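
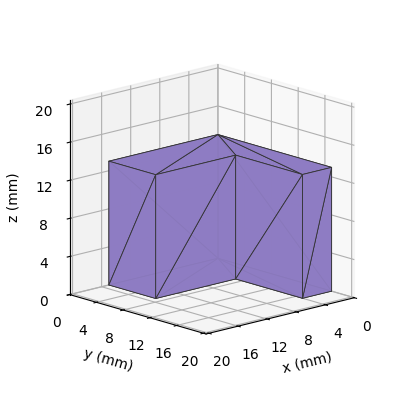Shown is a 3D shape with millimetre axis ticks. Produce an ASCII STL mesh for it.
Reading the render: the shape is an L-shaped prism: outer 15 × 17 mm, arm thicknesses ≈ 7 mm (horizontal) and 4 mm (vertical), extruded 13 mm in z (dimensions read to the nearest mm from the axis ticks). For the STL, each face is triangulated and given an outward normal.

solid part
  facet normal 0.0000 0.0000 -1.0000
    outer loop
      vertex 15.0 7.0 0.0
      vertex 15.0 0.0 0.0
      vertex 0.0 0.0 0.0
    endloop
  endfacet
  facet normal 0.0000 0.0000 -1.0000
    outer loop
      vertex 4.0 7.0 0.0
      vertex 15.0 7.0 0.0
      vertex 0.0 0.0 0.0
    endloop
  endfacet
  facet normal 0.0000 0.0000 -1.0000
    outer loop
      vertex 4.0 17.0 0.0
      vertex 4.0 7.0 0.0
      vertex 0.0 0.0 0.0
    endloop
  endfacet
  facet normal 0.0000 0.0000 -1.0000
    outer loop
      vertex 0.0 17.0 0.0
      vertex 4.0 17.0 0.0
      vertex 0.0 0.0 0.0
    endloop
  endfacet
  facet normal 0.0000 0.0000 1.0000
    outer loop
      vertex 0.0 0.0 13.0
      vertex 15.0 0.0 13.0
      vertex 15.0 7.0 13.0
    endloop
  endfacet
  facet normal 0.0000 0.0000 1.0000
    outer loop
      vertex 0.0 0.0 13.0
      vertex 15.0 7.0 13.0
      vertex 4.0 7.0 13.0
    endloop
  endfacet
  facet normal 0.0000 0.0000 1.0000
    outer loop
      vertex 0.0 0.0 13.0
      vertex 4.0 7.0 13.0
      vertex 4.0 17.0 13.0
    endloop
  endfacet
  facet normal 0.0000 0.0000 1.0000
    outer loop
      vertex 0.0 0.0 13.0
      vertex 4.0 17.0 13.0
      vertex 0.0 17.0 13.0
    endloop
  endfacet
  facet normal 0.0000 -1.0000 0.0000
    outer loop
      vertex 0.0 0.0 0.0
      vertex 15.0 0.0 0.0
      vertex 15.0 0.0 13.0
    endloop
  endfacet
  facet normal 0.0000 -1.0000 0.0000
    outer loop
      vertex 0.0 0.0 0.0
      vertex 15.0 0.0 13.0
      vertex 0.0 0.0 13.0
    endloop
  endfacet
  facet normal 1.0000 0.0000 0.0000
    outer loop
      vertex 15.0 0.0 0.0
      vertex 15.0 7.0 0.0
      vertex 15.0 7.0 13.0
    endloop
  endfacet
  facet normal 1.0000 0.0000 0.0000
    outer loop
      vertex 15.0 0.0 0.0
      vertex 15.0 7.0 13.0
      vertex 15.0 0.0 13.0
    endloop
  endfacet
  facet normal 0.0000 1.0000 0.0000
    outer loop
      vertex 15.0 7.0 0.0
      vertex 4.0 7.0 0.0
      vertex 4.0 7.0 13.0
    endloop
  endfacet
  facet normal 0.0000 1.0000 0.0000
    outer loop
      vertex 15.0 7.0 0.0
      vertex 4.0 7.0 13.0
      vertex 15.0 7.0 13.0
    endloop
  endfacet
  facet normal 1.0000 0.0000 0.0000
    outer loop
      vertex 4.0 7.0 0.0
      vertex 4.0 17.0 0.0
      vertex 4.0 17.0 13.0
    endloop
  endfacet
  facet normal 1.0000 0.0000 0.0000
    outer loop
      vertex 4.0 7.0 0.0
      vertex 4.0 17.0 13.0
      vertex 4.0 7.0 13.0
    endloop
  endfacet
  facet normal 0.0000 1.0000 0.0000
    outer loop
      vertex 4.0 17.0 0.0
      vertex 0.0 17.0 0.0
      vertex 0.0 17.0 13.0
    endloop
  endfacet
  facet normal 0.0000 1.0000 0.0000
    outer loop
      vertex 4.0 17.0 0.0
      vertex 0.0 17.0 13.0
      vertex 4.0 17.0 13.0
    endloop
  endfacet
  facet normal -1.0000 0.0000 0.0000
    outer loop
      vertex 0.0 17.0 0.0
      vertex 0.0 0.0 0.0
      vertex 0.0 0.0 13.0
    endloop
  endfacet
  facet normal -1.0000 0.0000 0.0000
    outer loop
      vertex 0.0 17.0 0.0
      vertex 0.0 0.0 13.0
      vertex 0.0 17.0 13.0
    endloop
  endfacet
endsolid part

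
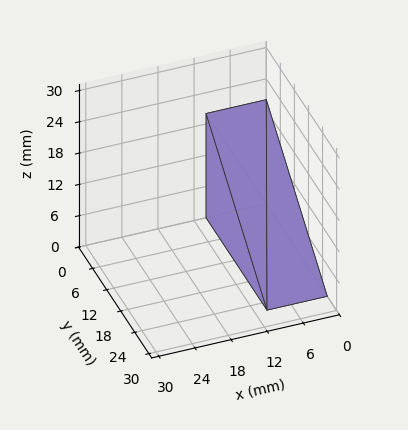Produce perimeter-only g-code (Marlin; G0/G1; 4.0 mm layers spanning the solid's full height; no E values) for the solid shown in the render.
Reading the render: the shape is a wedge (ramp): 10 × 26 mm base, rising to 20 mm along the y=0 edge and sloping linearly to z=0 at y=26 (dimensions read to the nearest mm from the axis ticks). For the g-code, the solid's height is divided into equal slices at the stated Δz and each level perimeter traced with G1 moves after a G0 lift.

; perimeter-only toolpath
G21 ; units = mm
G90 ; absolute positioning
G28 ; home
; layer 1
G0 Z4.0
G0 X0.0 Y0.0
G1 X10.0 Y0.0
G1 X10.0 Y20.8
G1 X0.0 Y20.8
G1 X0.0 Y0.0
; layer 2
G0 Z8.0
G0 X0.0 Y0.0
G1 X10.0 Y0.0
G1 X10.0 Y15.6
G1 X0.0 Y15.6
G1 X0.0 Y0.0
; layer 3
G0 Z12.0
G0 X0.0 Y0.0
G1 X10.0 Y0.0
G1 X10.0 Y10.4
G1 X0.0 Y10.4
G1 X0.0 Y0.0
; layer 4
G0 Z16.0
G0 X0.0 Y0.0
G1 X10.0 Y0.0
G1 X10.0 Y5.2
G1 X0.0 Y5.2
G1 X0.0 Y0.0
M2 ; end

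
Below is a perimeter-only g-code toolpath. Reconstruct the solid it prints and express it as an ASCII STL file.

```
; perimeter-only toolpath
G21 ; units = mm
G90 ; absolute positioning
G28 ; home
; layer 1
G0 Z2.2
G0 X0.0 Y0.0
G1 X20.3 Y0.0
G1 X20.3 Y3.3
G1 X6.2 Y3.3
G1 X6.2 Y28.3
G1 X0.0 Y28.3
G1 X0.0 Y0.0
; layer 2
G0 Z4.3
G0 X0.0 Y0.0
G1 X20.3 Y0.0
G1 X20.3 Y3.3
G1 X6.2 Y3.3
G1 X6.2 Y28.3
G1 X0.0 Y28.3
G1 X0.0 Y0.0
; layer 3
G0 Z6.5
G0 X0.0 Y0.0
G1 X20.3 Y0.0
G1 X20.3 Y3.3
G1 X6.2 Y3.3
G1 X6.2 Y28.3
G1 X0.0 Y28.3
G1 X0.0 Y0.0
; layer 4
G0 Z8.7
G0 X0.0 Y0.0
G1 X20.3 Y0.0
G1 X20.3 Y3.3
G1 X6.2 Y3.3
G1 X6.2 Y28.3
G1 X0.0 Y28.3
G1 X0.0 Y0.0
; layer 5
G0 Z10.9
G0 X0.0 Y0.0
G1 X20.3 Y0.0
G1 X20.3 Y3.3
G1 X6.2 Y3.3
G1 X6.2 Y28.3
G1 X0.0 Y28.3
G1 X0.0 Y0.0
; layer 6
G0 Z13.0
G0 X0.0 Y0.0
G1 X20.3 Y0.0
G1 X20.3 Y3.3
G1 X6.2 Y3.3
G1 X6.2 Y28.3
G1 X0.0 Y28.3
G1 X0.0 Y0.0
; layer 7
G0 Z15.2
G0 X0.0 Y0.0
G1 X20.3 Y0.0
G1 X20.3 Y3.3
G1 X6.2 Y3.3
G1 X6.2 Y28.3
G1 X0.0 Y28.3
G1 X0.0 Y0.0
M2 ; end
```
solid part
  facet normal 0.0000 0.0000 -1.0000
    outer loop
      vertex 20.3 3.3 0.0
      vertex 20.3 0.0 0.0
      vertex 0.0 0.0 0.0
    endloop
  endfacet
  facet normal 0.0000 0.0000 -1.0000
    outer loop
      vertex 6.2 3.3 0.0
      vertex 20.3 3.3 0.0
      vertex 0.0 0.0 0.0
    endloop
  endfacet
  facet normal 0.0000 0.0000 -1.0000
    outer loop
      vertex 6.2 28.3 0.0
      vertex 6.2 3.3 0.0
      vertex 0.0 0.0 0.0
    endloop
  endfacet
  facet normal 0.0000 0.0000 -1.0000
    outer loop
      vertex 0.0 28.3 0.0
      vertex 6.2 28.3 0.0
      vertex 0.0 0.0 0.0
    endloop
  endfacet
  facet normal 0.0000 0.0000 1.0000
    outer loop
      vertex 0.0 0.0 15.2
      vertex 20.3 0.0 15.2
      vertex 20.3 3.3 15.2
    endloop
  endfacet
  facet normal 0.0000 0.0000 1.0000
    outer loop
      vertex 0.0 0.0 15.2
      vertex 20.3 3.3 15.2
      vertex 6.2 3.3 15.2
    endloop
  endfacet
  facet normal 0.0000 0.0000 1.0000
    outer loop
      vertex 0.0 0.0 15.2
      vertex 6.2 3.3 15.2
      vertex 6.2 28.3 15.2
    endloop
  endfacet
  facet normal 0.0000 0.0000 1.0000
    outer loop
      vertex 0.0 0.0 15.2
      vertex 6.2 28.3 15.2
      vertex 0.0 28.3 15.2
    endloop
  endfacet
  facet normal 0.0000 -1.0000 0.0000
    outer loop
      vertex 0.0 0.0 0.0
      vertex 20.3 0.0 0.0
      vertex 20.3 0.0 15.2
    endloop
  endfacet
  facet normal 0.0000 -1.0000 0.0000
    outer loop
      vertex 0.0 0.0 0.0
      vertex 20.3 0.0 15.2
      vertex 0.0 0.0 15.2
    endloop
  endfacet
  facet normal 1.0000 0.0000 0.0000
    outer loop
      vertex 20.3 0.0 0.0
      vertex 20.3 3.3 0.0
      vertex 20.3 3.3 15.2
    endloop
  endfacet
  facet normal 1.0000 0.0000 0.0000
    outer loop
      vertex 20.3 0.0 0.0
      vertex 20.3 3.3 15.2
      vertex 20.3 0.0 15.2
    endloop
  endfacet
  facet normal 0.0000 1.0000 0.0000
    outer loop
      vertex 20.3 3.3 0.0
      vertex 6.2 3.3 0.0
      vertex 6.2 3.3 15.2
    endloop
  endfacet
  facet normal 0.0000 1.0000 0.0000
    outer loop
      vertex 20.3 3.3 0.0
      vertex 6.2 3.3 15.2
      vertex 20.3 3.3 15.2
    endloop
  endfacet
  facet normal 1.0000 0.0000 0.0000
    outer loop
      vertex 6.2 3.3 0.0
      vertex 6.2 28.3 0.0
      vertex 6.2 28.3 15.2
    endloop
  endfacet
  facet normal 1.0000 0.0000 0.0000
    outer loop
      vertex 6.2 3.3 0.0
      vertex 6.2 28.3 15.2
      vertex 6.2 3.3 15.2
    endloop
  endfacet
  facet normal 0.0000 1.0000 0.0000
    outer loop
      vertex 6.2 28.3 0.0
      vertex 0.0 28.3 0.0
      vertex 0.0 28.3 15.2
    endloop
  endfacet
  facet normal 0.0000 1.0000 0.0000
    outer loop
      vertex 6.2 28.3 0.0
      vertex 0.0 28.3 15.2
      vertex 6.2 28.3 15.2
    endloop
  endfacet
  facet normal -1.0000 0.0000 0.0000
    outer loop
      vertex 0.0 28.3 0.0
      vertex 0.0 0.0 0.0
      vertex 0.0 0.0 15.2
    endloop
  endfacet
  facet normal -1.0000 0.0000 0.0000
    outer loop
      vertex 0.0 28.3 0.0
      vertex 0.0 0.0 15.2
      vertex 0.0 28.3 15.2
    endloop
  endfacet
endsolid part

The G0 Z moves step by Δz≈2.2 mm. Every layer's G1 loop is the same polygon, so the solid is a straight extrusion of it from z=0 to z≈15.2. Closing with flat bottom and top caps and triangulating gives 20 facets — an L-shaped prism: outer 20.3 × 28.3 mm, arm thicknesses ≈ 3.3 mm (horizontal) and 6.2 mm (vertical), extruded 15.2 mm in z.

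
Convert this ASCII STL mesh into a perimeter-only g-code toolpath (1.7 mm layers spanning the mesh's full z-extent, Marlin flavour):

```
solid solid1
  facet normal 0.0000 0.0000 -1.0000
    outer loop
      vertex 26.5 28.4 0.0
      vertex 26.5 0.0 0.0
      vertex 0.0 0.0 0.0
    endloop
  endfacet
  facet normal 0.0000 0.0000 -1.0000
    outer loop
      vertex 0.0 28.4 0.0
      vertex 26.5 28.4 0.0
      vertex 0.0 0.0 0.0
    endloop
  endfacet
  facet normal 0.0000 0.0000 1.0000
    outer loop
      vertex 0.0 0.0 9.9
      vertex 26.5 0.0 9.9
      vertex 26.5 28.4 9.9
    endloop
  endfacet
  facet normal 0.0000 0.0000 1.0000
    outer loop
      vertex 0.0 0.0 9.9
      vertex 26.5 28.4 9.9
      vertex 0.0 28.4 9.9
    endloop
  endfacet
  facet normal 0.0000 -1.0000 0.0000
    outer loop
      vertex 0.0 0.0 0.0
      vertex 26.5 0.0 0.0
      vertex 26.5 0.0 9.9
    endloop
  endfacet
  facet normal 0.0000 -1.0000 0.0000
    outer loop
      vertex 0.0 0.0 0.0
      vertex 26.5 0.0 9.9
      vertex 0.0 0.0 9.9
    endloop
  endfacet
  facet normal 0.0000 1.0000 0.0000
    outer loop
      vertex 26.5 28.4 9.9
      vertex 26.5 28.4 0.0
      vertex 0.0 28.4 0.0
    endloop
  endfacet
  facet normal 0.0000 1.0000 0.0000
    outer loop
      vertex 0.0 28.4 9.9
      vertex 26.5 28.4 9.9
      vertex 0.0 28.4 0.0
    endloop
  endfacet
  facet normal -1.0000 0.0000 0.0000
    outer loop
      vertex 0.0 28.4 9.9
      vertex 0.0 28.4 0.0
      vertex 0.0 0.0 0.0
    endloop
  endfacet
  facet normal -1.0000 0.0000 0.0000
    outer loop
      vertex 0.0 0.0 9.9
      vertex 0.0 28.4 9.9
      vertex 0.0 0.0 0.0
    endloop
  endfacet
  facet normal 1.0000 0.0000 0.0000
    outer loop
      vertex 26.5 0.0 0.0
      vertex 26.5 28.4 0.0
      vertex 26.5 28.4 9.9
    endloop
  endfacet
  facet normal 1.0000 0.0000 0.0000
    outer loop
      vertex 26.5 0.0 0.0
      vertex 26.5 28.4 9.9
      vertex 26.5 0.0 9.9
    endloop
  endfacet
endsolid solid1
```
; perimeter-only toolpath
G21 ; units = mm
G90 ; absolute positioning
G28 ; home
; layer 1
G0 Z1.7
G0 X0.0 Y0.0
G1 X26.5 Y0.0
G1 X26.5 Y28.4
G1 X0.0 Y28.4
G1 X0.0 Y0.0
; layer 2
G0 Z3.3
G0 X0.0 Y0.0
G1 X26.5 Y0.0
G1 X26.5 Y28.4
G1 X0.0 Y28.4
G1 X0.0 Y0.0
; layer 3
G0 Z5.0
G0 X0.0 Y0.0
G1 X26.5 Y0.0
G1 X26.5 Y28.4
G1 X0.0 Y28.4
G1 X0.0 Y0.0
; layer 4
G0 Z6.6
G0 X0.0 Y0.0
G1 X26.5 Y0.0
G1 X26.5 Y28.4
G1 X0.0 Y28.4
G1 X0.0 Y0.0
; layer 5
G0 Z8.2
G0 X0.0 Y0.0
G1 X26.5 Y0.0
G1 X26.5 Y28.4
G1 X0.0 Y28.4
G1 X0.0 Y0.0
; layer 6
G0 Z9.9
G0 X0.0 Y0.0
G1 X26.5 Y0.0
G1 X26.5 Y28.4
G1 X0.0 Y28.4
G1 X0.0 Y0.0
M2 ; end

The solid is a rectangular box, roughly 26.5 × 28.4 mm footprint and 9.9 mm tall. Slicing at Δz = 1.7 mm — 6 equal slices spanning the solid's height, so layer i sits at z = i·h/6 — gives 6 non-empty perimeters. Each is a 4-segment closed polygon; G0 lifts to the layer z and rapids to the start vertex, then G1 traces the edges.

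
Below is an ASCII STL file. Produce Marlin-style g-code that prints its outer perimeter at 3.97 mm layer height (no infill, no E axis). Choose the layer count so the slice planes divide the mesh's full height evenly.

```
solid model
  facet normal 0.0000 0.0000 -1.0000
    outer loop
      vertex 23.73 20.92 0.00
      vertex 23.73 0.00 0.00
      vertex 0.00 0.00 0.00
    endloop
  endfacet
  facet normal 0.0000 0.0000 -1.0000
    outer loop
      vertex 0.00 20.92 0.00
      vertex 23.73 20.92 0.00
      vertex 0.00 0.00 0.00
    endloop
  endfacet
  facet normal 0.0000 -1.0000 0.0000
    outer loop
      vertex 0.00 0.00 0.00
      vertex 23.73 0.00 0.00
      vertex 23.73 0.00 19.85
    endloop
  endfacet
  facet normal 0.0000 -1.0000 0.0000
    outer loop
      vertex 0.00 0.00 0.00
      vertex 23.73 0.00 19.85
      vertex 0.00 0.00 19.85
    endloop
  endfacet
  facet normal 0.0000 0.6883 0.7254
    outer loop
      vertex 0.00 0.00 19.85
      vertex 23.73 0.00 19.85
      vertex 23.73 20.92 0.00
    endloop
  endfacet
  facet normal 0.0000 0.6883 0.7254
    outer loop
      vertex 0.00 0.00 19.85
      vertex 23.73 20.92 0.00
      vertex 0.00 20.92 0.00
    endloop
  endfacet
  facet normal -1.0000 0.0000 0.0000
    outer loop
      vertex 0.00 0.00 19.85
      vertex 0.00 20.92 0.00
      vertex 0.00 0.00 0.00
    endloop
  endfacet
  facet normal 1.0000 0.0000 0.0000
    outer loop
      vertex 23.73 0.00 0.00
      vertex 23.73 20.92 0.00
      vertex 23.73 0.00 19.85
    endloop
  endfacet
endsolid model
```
; perimeter-only toolpath
G21 ; units = mm
G90 ; absolute positioning
G28 ; home
; layer 1
G0 Z3.97
G0 X0.00 Y0.00
G1 X23.73 Y0.00
G1 X23.73 Y16.74
G1 X0.00 Y16.74
G1 X0.00 Y0.00
; layer 2
G0 Z7.94
G0 X0.00 Y0.00
G1 X23.73 Y0.00
G1 X23.73 Y12.55
G1 X0.00 Y12.55
G1 X0.00 Y0.00
; layer 3
G0 Z11.91
G0 X0.00 Y0.00
G1 X23.73 Y0.00
G1 X23.73 Y8.37
G1 X0.00 Y8.37
G1 X0.00 Y0.00
; layer 4
G0 Z15.88
G0 X0.00 Y0.00
G1 X23.73 Y0.00
G1 X23.73 Y4.18
G1 X0.00 Y4.18
G1 X0.00 Y0.00
M2 ; end

The solid is a wedge (ramp): 23.7 × 20.9 mm base, rising to 19.9 mm along the y=0 edge and sloping linearly to z=0 at y=20.9. Slicing at Δz = 3.97 mm — 5 equal slices spanning the solid's height, so layer i sits at z = i·h/5 — gives 4 non-empty perimeters. Each is a 4-segment closed polygon; G0 lifts to the layer z and rapids to the start vertex, then G1 traces the edges. The cross-section shrinks linearly with z (the slice at the apex is degenerate and omitted).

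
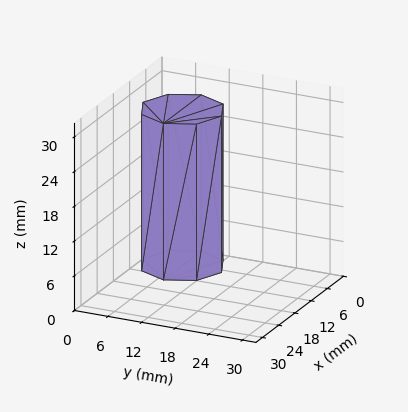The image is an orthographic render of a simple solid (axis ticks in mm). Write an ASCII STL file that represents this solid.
Reading the render: the shape is a regular 8-sided prism (a cylinder approximated with 8 flat sides), circumscribed radius ≈ 7 mm, height ≈ 27 mm (dimensions read to the nearest mm from the axis ticks). For the STL, each face is triangulated and given an outward normal.

solid part
  facet normal 0.0000 0.0000 -1.0000
    outer loop
      vertex 7.0 14.0 0.0
      vertex 11.9 11.9 0.0
      vertex 14.0 7.0 0.0
    endloop
  endfacet
  facet normal 0.0000 0.0000 -1.0000
    outer loop
      vertex 2.1 11.9 0.0
      vertex 7.0 14.0 0.0
      vertex 14.0 7.0 0.0
    endloop
  endfacet
  facet normal 0.0000 0.0000 -1.0000
    outer loop
      vertex 0.0 7.0 0.0
      vertex 2.1 11.9 0.0
      vertex 14.0 7.0 0.0
    endloop
  endfacet
  facet normal 0.0000 0.0000 -1.0000
    outer loop
      vertex 2.1 2.1 0.0
      vertex 0.0 7.0 0.0
      vertex 14.0 7.0 0.0
    endloop
  endfacet
  facet normal 0.0000 0.0000 -1.0000
    outer loop
      vertex 7.0 0.0 0.0
      vertex 2.1 2.1 0.0
      vertex 14.0 7.0 0.0
    endloop
  endfacet
  facet normal 0.0000 0.0000 -1.0000
    outer loop
      vertex 11.9 2.1 0.0
      vertex 7.0 0.0 0.0
      vertex 14.0 7.0 0.0
    endloop
  endfacet
  facet normal 0.0000 0.0000 1.0000
    outer loop
      vertex 14.0 7.0 27.0
      vertex 11.9 11.9 27.0
      vertex 7.0 14.0 27.0
    endloop
  endfacet
  facet normal 0.0000 0.0000 1.0000
    outer loop
      vertex 14.0 7.0 27.0
      vertex 7.0 14.0 27.0
      vertex 2.1 11.9 27.0
    endloop
  endfacet
  facet normal 0.0000 0.0000 1.0000
    outer loop
      vertex 14.0 7.0 27.0
      vertex 2.1 11.9 27.0
      vertex 0.0 7.0 27.0
    endloop
  endfacet
  facet normal 0.0000 0.0000 1.0000
    outer loop
      vertex 14.0 7.0 27.0
      vertex 0.0 7.0 27.0
      vertex 2.1 2.1 27.0
    endloop
  endfacet
  facet normal 0.0000 0.0000 1.0000
    outer loop
      vertex 14.0 7.0 27.0
      vertex 2.1 2.1 27.0
      vertex 7.0 0.0 27.0
    endloop
  endfacet
  facet normal 0.0000 0.0000 1.0000
    outer loop
      vertex 14.0 7.0 27.0
      vertex 7.0 0.0 27.0
      vertex 11.9 2.1 27.0
    endloop
  endfacet
  facet normal 0.9191 0.3939 0.0000
    outer loop
      vertex 14.0 7.0 0.0
      vertex 11.9 11.9 0.0
      vertex 11.9 11.9 27.0
    endloop
  endfacet
  facet normal 0.9191 0.3939 0.0000
    outer loop
      vertex 14.0 7.0 0.0
      vertex 11.9 11.9 27.0
      vertex 14.0 7.0 27.0
    endloop
  endfacet
  facet normal 0.3939 0.9191 0.0000
    outer loop
      vertex 11.9 11.9 0.0
      vertex 7.0 14.0 0.0
      vertex 7.0 14.0 27.0
    endloop
  endfacet
  facet normal 0.3939 0.9191 0.0000
    outer loop
      vertex 11.9 11.9 0.0
      vertex 7.0 14.0 27.0
      vertex 11.9 11.9 27.0
    endloop
  endfacet
  facet normal -0.3939 0.9191 0.0000
    outer loop
      vertex 7.0 14.0 0.0
      vertex 2.1 11.9 0.0
      vertex 2.1 11.9 27.0
    endloop
  endfacet
  facet normal -0.3939 0.9191 0.0000
    outer loop
      vertex 7.0 14.0 0.0
      vertex 2.1 11.9 27.0
      vertex 7.0 14.0 27.0
    endloop
  endfacet
  facet normal -0.9191 0.3939 0.0000
    outer loop
      vertex 2.1 11.9 0.0
      vertex 0.0 7.0 0.0
      vertex 0.0 7.0 27.0
    endloop
  endfacet
  facet normal -0.9191 0.3939 0.0000
    outer loop
      vertex 2.1 11.9 0.0
      vertex 0.0 7.0 27.0
      vertex 2.1 11.9 27.0
    endloop
  endfacet
  facet normal -0.9191 -0.3939 0.0000
    outer loop
      vertex 0.0 7.0 0.0
      vertex 2.1 2.1 0.0
      vertex 2.1 2.1 27.0
    endloop
  endfacet
  facet normal -0.9191 -0.3939 0.0000
    outer loop
      vertex 0.0 7.0 0.0
      vertex 2.1 2.1 27.0
      vertex 0.0 7.0 27.0
    endloop
  endfacet
  facet normal -0.3939 -0.9191 0.0000
    outer loop
      vertex 2.1 2.1 0.0
      vertex 7.0 0.0 0.0
      vertex 7.0 0.0 27.0
    endloop
  endfacet
  facet normal -0.3939 -0.9191 0.0000
    outer loop
      vertex 2.1 2.1 0.0
      vertex 7.0 0.0 27.0
      vertex 2.1 2.1 27.0
    endloop
  endfacet
  facet normal 0.3939 -0.9191 0.0000
    outer loop
      vertex 7.0 0.0 0.0
      vertex 11.9 2.1 0.0
      vertex 11.9 2.1 27.0
    endloop
  endfacet
  facet normal 0.3939 -0.9191 0.0000
    outer loop
      vertex 7.0 0.0 0.0
      vertex 11.9 2.1 27.0
      vertex 7.0 0.0 27.0
    endloop
  endfacet
  facet normal 0.9191 -0.3939 0.0000
    outer loop
      vertex 11.9 2.1 0.0
      vertex 14.0 7.0 0.0
      vertex 14.0 7.0 27.0
    endloop
  endfacet
  facet normal 0.9191 -0.3939 0.0000
    outer loop
      vertex 11.9 2.1 0.0
      vertex 14.0 7.0 27.0
      vertex 11.9 2.1 27.0
    endloop
  endfacet
endsolid part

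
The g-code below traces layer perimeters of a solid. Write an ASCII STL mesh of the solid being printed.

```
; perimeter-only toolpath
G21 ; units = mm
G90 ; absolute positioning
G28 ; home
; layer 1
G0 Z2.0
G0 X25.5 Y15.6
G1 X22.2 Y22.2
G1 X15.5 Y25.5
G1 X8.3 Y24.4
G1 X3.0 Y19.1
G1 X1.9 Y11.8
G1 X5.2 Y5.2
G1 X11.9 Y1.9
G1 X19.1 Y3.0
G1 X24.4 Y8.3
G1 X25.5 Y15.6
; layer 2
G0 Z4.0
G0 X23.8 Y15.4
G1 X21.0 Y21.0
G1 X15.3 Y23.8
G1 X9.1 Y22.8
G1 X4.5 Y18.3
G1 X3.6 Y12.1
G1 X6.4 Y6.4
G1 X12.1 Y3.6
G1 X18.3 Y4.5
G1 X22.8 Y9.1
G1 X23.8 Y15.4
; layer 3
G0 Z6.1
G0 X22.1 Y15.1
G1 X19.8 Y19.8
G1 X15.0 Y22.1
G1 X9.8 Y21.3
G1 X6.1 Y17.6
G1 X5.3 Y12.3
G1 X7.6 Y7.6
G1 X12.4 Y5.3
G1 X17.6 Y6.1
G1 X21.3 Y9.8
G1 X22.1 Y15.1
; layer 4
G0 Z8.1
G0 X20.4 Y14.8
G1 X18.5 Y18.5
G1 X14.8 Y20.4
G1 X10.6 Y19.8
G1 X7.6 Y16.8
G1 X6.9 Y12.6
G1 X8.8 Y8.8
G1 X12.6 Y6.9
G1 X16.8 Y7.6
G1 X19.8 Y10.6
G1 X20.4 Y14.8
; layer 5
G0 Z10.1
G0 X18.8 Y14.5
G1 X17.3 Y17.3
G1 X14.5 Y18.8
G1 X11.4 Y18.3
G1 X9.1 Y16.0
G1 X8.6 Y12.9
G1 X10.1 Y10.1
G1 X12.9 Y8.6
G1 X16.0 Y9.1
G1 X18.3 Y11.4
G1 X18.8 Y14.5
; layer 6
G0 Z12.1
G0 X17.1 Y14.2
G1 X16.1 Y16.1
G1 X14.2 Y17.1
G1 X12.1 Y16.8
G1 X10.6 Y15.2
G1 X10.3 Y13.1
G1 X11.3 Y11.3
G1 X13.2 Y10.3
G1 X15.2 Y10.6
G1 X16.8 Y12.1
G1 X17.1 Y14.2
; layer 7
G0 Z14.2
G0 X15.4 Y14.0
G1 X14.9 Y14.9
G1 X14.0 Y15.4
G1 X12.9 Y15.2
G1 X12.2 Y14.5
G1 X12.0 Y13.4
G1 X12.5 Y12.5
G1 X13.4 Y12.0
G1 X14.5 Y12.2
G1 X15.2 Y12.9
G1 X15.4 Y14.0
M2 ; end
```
solid part
  facet normal 0.0000 0.0000 -1.0000
    outer loop
      vertex 15.8 27.2 0.0
      vertex 23.4 23.4 0.0
      vertex 27.2 15.9 0.0
    endloop
  endfacet
  facet normal 0.0000 0.0000 -1.0000
    outer loop
      vertex 7.5 25.9 0.0
      vertex 15.8 27.2 0.0
      vertex 27.2 15.9 0.0
    endloop
  endfacet
  facet normal 0.0000 0.0000 -1.0000
    outer loop
      vertex 1.5 19.9 0.0
      vertex 7.5 25.9 0.0
      vertex 27.2 15.9 0.0
    endloop
  endfacet
  facet normal 0.0000 0.0000 -1.0000
    outer loop
      vertex 0.2 11.5 0.0
      vertex 1.5 19.9 0.0
      vertex 27.2 15.9 0.0
    endloop
  endfacet
  facet normal 0.0000 0.0000 -1.0000
    outer loop
      vertex 4.0 4.0 0.0
      vertex 0.2 11.5 0.0
      vertex 27.2 15.9 0.0
    endloop
  endfacet
  facet normal 0.0000 0.0000 -1.0000
    outer loop
      vertex 11.6 0.2 0.0
      vertex 4.0 4.0 0.0
      vertex 27.2 15.9 0.0
    endloop
  endfacet
  facet normal 0.0000 0.0000 -1.0000
    outer loop
      vertex 19.9 1.5 0.0
      vertex 11.6 0.2 0.0
      vertex 27.2 15.9 0.0
    endloop
  endfacet
  facet normal 0.0000 0.0000 -1.0000
    outer loop
      vertex 25.9 7.5 0.0
      vertex 19.9 1.5 0.0
      vertex 27.2 15.9 0.0
    endloop
  endfacet
  facet normal 0.6950 0.3521 0.6269
    outer loop
      vertex 27.2 15.9 0.0
      vertex 23.4 23.4 0.0
      vertex 13.7 13.7 16.2
    endloop
  endfacet
  facet normal 0.3486 0.6973 0.6263
    outer loop
      vertex 23.4 23.4 0.0
      vertex 15.8 27.2 0.0
      vertex 13.7 13.7 16.2
    endloop
  endfacet
  facet normal -0.1206 0.7702 0.6262
    outer loop
      vertex 15.8 27.2 0.0
      vertex 7.5 25.9 0.0
      vertex 13.7 13.7 16.2
    endloop
  endfacet
  facet normal -0.5513 0.5513 0.6262
    outer loop
      vertex 7.5 25.9 0.0
      vertex 1.5 19.9 0.0
      vertex 13.7 13.7 16.2
    endloop
  endfacet
  facet normal -0.7706 0.1193 0.6260
    outer loop
      vertex 1.5 19.9 0.0
      vertex 0.2 11.5 0.0
      vertex 13.7 13.7 16.2
    endloop
  endfacet
  facet normal -0.6950 -0.3521 0.6269
    outer loop
      vertex 0.2 11.5 0.0
      vertex 4.0 4.0 0.0
      vertex 13.7 13.7 16.2
    endloop
  endfacet
  facet normal -0.3486 -0.6973 0.6263
    outer loop
      vertex 4.0 4.0 0.0
      vertex 11.6 0.2 0.0
      vertex 13.7 13.7 16.2
    endloop
  endfacet
  facet normal 0.1206 -0.7702 0.6262
    outer loop
      vertex 11.6 0.2 0.0
      vertex 19.9 1.5 0.0
      vertex 13.7 13.7 16.2
    endloop
  endfacet
  facet normal 0.5513 -0.5513 0.6262
    outer loop
      vertex 19.9 1.5 0.0
      vertex 25.9 7.5 0.0
      vertex 13.7 13.7 16.2
    endloop
  endfacet
  facet normal 0.7706 -0.1193 0.6260
    outer loop
      vertex 25.9 7.5 0.0
      vertex 27.2 15.9 0.0
      vertex 13.7 13.7 16.2
    endloop
  endfacet
endsolid part

The G0 Z moves step by Δz≈2.0 mm. The G1 loops shrink linearly with z, so the solid tapers from its base footprint up to z≈16.2. Closing with a flat bottom cap and the tapered top and triangulating gives 18 facets — a regular 10-sided pyramid, base circumscribed radius ≈ 13.7 mm, apex at z ≈ 16.2 mm.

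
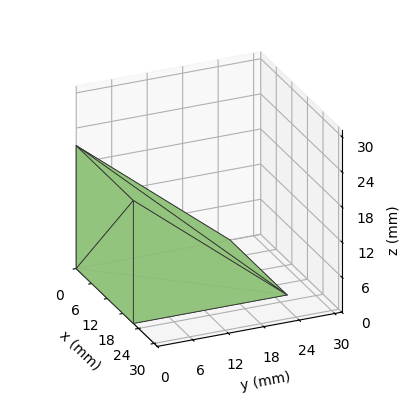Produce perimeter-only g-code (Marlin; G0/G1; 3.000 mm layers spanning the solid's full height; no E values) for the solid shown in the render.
Reading the render: the shape is a wedge (ramp): 22 × 26 mm base, rising to 21 mm along the y=0 edge and sloping linearly to z=0 at y=26 (dimensions read to the nearest mm from the axis ticks). For the g-code, the solid's height is divided into equal slices at the stated Δz and each level perimeter traced with G1 moves after a G0 lift.

; perimeter-only toolpath
G21 ; units = mm
G90 ; absolute positioning
G28 ; home
; layer 1
G0 Z3.000
G0 X0.000 Y0.000
G1 X22.000 Y0.000
G1 X22.000 Y22.286
G1 X0.000 Y22.286
G1 X0.000 Y0.000
; layer 2
G0 Z6.000
G0 X0.000 Y0.000
G1 X22.000 Y0.000
G1 X22.000 Y18.571
G1 X0.000 Y18.571
G1 X0.000 Y0.000
; layer 3
G0 Z9.000
G0 X0.000 Y0.000
G1 X22.000 Y0.000
G1 X22.000 Y14.857
G1 X0.000 Y14.857
G1 X0.000 Y0.000
; layer 4
G0 Z12.000
G0 X0.000 Y0.000
G1 X22.000 Y0.000
G1 X22.000 Y11.143
G1 X0.000 Y11.143
G1 X0.000 Y0.000
; layer 5
G0 Z15.000
G0 X0.000 Y0.000
G1 X22.000 Y0.000
G1 X22.000 Y7.429
G1 X0.000 Y7.429
G1 X0.000 Y0.000
; layer 6
G0 Z18.000
G0 X0.000 Y0.000
G1 X22.000 Y0.000
G1 X22.000 Y3.714
G1 X0.000 Y3.714
G1 X0.000 Y0.000
M2 ; end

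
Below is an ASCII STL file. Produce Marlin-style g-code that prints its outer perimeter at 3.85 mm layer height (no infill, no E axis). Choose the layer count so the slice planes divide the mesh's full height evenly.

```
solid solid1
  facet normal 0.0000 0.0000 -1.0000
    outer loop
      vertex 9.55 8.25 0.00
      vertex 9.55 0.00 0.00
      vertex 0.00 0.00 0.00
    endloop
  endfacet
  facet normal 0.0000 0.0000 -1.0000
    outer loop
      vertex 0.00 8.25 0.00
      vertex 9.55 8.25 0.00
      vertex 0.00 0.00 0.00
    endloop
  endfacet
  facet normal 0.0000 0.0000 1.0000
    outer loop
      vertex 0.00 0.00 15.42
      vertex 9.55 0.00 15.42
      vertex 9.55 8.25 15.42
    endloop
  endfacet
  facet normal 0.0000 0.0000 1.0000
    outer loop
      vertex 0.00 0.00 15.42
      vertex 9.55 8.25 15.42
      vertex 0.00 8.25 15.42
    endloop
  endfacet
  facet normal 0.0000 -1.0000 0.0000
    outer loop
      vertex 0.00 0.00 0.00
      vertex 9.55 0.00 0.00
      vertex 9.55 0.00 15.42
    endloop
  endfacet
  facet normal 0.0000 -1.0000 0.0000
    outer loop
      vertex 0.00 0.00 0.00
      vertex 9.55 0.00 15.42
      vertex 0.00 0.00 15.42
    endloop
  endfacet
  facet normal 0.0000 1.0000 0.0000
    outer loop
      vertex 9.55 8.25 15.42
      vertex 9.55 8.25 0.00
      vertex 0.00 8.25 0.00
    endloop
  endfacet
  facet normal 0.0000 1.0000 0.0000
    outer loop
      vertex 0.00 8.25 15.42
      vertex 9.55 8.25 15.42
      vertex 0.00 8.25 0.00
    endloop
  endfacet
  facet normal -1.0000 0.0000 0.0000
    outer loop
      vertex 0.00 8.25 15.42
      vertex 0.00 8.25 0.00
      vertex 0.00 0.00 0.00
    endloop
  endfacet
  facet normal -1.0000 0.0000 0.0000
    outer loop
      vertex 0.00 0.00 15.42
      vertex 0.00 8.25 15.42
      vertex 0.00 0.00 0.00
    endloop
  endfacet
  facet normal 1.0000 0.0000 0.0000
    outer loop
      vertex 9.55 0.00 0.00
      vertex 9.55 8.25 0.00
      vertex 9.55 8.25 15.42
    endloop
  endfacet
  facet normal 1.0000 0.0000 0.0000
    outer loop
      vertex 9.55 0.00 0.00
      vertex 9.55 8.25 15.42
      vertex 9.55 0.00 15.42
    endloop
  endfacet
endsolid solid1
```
; perimeter-only toolpath
G21 ; units = mm
G90 ; absolute positioning
G28 ; home
; layer 1
G0 Z3.85
G0 X0.00 Y0.00
G1 X9.55 Y0.00
G1 X9.55 Y8.25
G1 X0.00 Y8.25
G1 X0.00 Y0.00
; layer 2
G0 Z7.71
G0 X0.00 Y0.00
G1 X9.55 Y0.00
G1 X9.55 Y8.25
G1 X0.00 Y8.25
G1 X0.00 Y0.00
; layer 3
G0 Z11.56
G0 X0.00 Y0.00
G1 X9.55 Y0.00
G1 X9.55 Y8.25
G1 X0.00 Y8.25
G1 X0.00 Y0.00
; layer 4
G0 Z15.42
G0 X0.00 Y0.00
G1 X9.55 Y0.00
G1 X9.55 Y8.25
G1 X0.00 Y8.25
G1 X0.00 Y0.00
M2 ; end

The solid is a rectangular box, roughly 9.55 × 8.25 mm footprint and 15.4 mm tall. Slicing at Δz = 3.85 mm — 4 equal slices spanning the solid's height, so layer i sits at z = i·h/4 — gives 4 non-empty perimeters. Each is a 4-segment closed polygon; G0 lifts to the layer z and rapids to the start vertex, then G1 traces the edges.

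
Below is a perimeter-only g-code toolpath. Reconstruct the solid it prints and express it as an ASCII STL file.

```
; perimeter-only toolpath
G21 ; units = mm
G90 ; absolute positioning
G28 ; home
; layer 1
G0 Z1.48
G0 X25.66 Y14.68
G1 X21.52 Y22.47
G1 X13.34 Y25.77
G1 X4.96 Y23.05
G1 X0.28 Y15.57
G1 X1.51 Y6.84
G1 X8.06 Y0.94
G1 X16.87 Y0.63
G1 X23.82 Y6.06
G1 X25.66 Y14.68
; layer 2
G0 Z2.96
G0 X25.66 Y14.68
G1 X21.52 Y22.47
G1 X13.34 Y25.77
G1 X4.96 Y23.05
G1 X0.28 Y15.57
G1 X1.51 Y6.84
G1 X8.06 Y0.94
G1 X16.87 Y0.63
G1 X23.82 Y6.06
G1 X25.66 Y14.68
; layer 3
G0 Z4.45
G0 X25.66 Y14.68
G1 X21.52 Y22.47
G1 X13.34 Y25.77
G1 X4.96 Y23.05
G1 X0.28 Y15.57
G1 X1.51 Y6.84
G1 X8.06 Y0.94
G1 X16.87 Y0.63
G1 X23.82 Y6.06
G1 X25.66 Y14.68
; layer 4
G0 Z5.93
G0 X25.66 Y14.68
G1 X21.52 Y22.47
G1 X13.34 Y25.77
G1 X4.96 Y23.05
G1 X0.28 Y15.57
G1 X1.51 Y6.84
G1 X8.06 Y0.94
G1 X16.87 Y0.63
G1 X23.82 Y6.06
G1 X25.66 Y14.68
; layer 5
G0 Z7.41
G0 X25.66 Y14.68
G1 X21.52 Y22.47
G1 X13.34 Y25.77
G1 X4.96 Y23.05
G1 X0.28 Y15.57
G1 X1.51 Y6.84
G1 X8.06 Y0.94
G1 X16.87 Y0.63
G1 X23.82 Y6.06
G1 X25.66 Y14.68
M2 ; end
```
solid part
  facet normal 0.0000 0.0000 -1.0000
    outer loop
      vertex 13.34 25.77 0.00
      vertex 21.52 22.47 0.00
      vertex 25.66 14.68 0.00
    endloop
  endfacet
  facet normal 0.0000 0.0000 -1.0000
    outer loop
      vertex 4.96 23.05 0.00
      vertex 13.34 25.77 0.00
      vertex 25.66 14.68 0.00
    endloop
  endfacet
  facet normal 0.0000 0.0000 -1.0000
    outer loop
      vertex 0.28 15.57 0.00
      vertex 4.96 23.05 0.00
      vertex 25.66 14.68 0.00
    endloop
  endfacet
  facet normal 0.0000 0.0000 -1.0000
    outer loop
      vertex 1.51 6.84 0.00
      vertex 0.28 15.57 0.00
      vertex 25.66 14.68 0.00
    endloop
  endfacet
  facet normal 0.0000 0.0000 -1.0000
    outer loop
      vertex 8.06 0.94 0.00
      vertex 1.51 6.84 0.00
      vertex 25.66 14.68 0.00
    endloop
  endfacet
  facet normal 0.0000 0.0000 -1.0000
    outer loop
      vertex 16.87 0.63 0.00
      vertex 8.06 0.94 0.00
      vertex 25.66 14.68 0.00
    endloop
  endfacet
  facet normal 0.0000 0.0000 -1.0000
    outer loop
      vertex 23.82 6.06 0.00
      vertex 16.87 0.63 0.00
      vertex 25.66 14.68 0.00
    endloop
  endfacet
  facet normal 0.0000 0.0000 1.0000
    outer loop
      vertex 25.66 14.68 7.41
      vertex 21.52 22.47 7.41
      vertex 13.34 25.77 7.41
    endloop
  endfacet
  facet normal 0.0000 0.0000 1.0000
    outer loop
      vertex 25.66 14.68 7.41
      vertex 13.34 25.77 7.41
      vertex 4.96 23.05 7.41
    endloop
  endfacet
  facet normal 0.0000 0.0000 1.0000
    outer loop
      vertex 25.66 14.68 7.41
      vertex 4.96 23.05 7.41
      vertex 0.28 15.57 7.41
    endloop
  endfacet
  facet normal 0.0000 0.0000 1.0000
    outer loop
      vertex 25.66 14.68 7.41
      vertex 0.28 15.57 7.41
      vertex 1.51 6.84 7.41
    endloop
  endfacet
  facet normal 0.0000 0.0000 1.0000
    outer loop
      vertex 25.66 14.68 7.41
      vertex 1.51 6.84 7.41
      vertex 8.06 0.94 7.41
    endloop
  endfacet
  facet normal 0.0000 0.0000 1.0000
    outer loop
      vertex 25.66 14.68 7.41
      vertex 8.06 0.94 7.41
      vertex 16.87 0.63 7.41
    endloop
  endfacet
  facet normal 0.0000 0.0000 1.0000
    outer loop
      vertex 25.66 14.68 7.41
      vertex 16.87 0.63 7.41
      vertex 23.82 6.06 7.41
    endloop
  endfacet
  facet normal 0.8830 0.4693 0.0000
    outer loop
      vertex 25.66 14.68 0.00
      vertex 21.52 22.47 0.00
      vertex 21.52 22.47 7.41
    endloop
  endfacet
  facet normal 0.8830 0.4693 0.0000
    outer loop
      vertex 25.66 14.68 0.00
      vertex 21.52 22.47 7.41
      vertex 25.66 14.68 7.41
    endloop
  endfacet
  facet normal 0.3741 0.9274 0.0000
    outer loop
      vertex 21.52 22.47 0.00
      vertex 13.34 25.77 0.00
      vertex 13.34 25.77 7.41
    endloop
  endfacet
  facet normal 0.3741 0.9274 0.0000
    outer loop
      vertex 21.52 22.47 0.00
      vertex 13.34 25.77 7.41
      vertex 21.52 22.47 7.41
    endloop
  endfacet
  facet normal -0.3087 0.9512 0.0000
    outer loop
      vertex 13.34 25.77 0.00
      vertex 4.96 23.05 0.00
      vertex 4.96 23.05 7.41
    endloop
  endfacet
  facet normal -0.3087 0.9512 0.0000
    outer loop
      vertex 13.34 25.77 0.00
      vertex 4.96 23.05 7.41
      vertex 13.34 25.77 7.41
    endloop
  endfacet
  facet normal -0.8477 0.5304 0.0000
    outer loop
      vertex 4.96 23.05 0.00
      vertex 0.28 15.57 0.00
      vertex 0.28 15.57 7.41
    endloop
  endfacet
  facet normal -0.8477 0.5304 0.0000
    outer loop
      vertex 4.96 23.05 0.00
      vertex 0.28 15.57 7.41
      vertex 4.96 23.05 7.41
    endloop
  endfacet
  facet normal -0.9902 -0.1395 0.0000
    outer loop
      vertex 0.28 15.57 0.00
      vertex 1.51 6.84 0.00
      vertex 1.51 6.84 7.41
    endloop
  endfacet
  facet normal -0.9902 -0.1395 0.0000
    outer loop
      vertex 0.28 15.57 0.00
      vertex 1.51 6.84 7.41
      vertex 0.28 15.57 7.41
    endloop
  endfacet
  facet normal -0.6693 -0.7430 0.0000
    outer loop
      vertex 1.51 6.84 0.00
      vertex 8.06 0.94 0.00
      vertex 8.06 0.94 7.41
    endloop
  endfacet
  facet normal -0.6693 -0.7430 0.0000
    outer loop
      vertex 1.51 6.84 0.00
      vertex 8.06 0.94 7.41
      vertex 1.51 6.84 7.41
    endloop
  endfacet
  facet normal -0.0352 -0.9994 0.0000
    outer loop
      vertex 8.06 0.94 0.00
      vertex 16.87 0.63 0.00
      vertex 16.87 0.63 7.41
    endloop
  endfacet
  facet normal -0.0352 -0.9994 0.0000
    outer loop
      vertex 8.06 0.94 0.00
      vertex 16.87 0.63 7.41
      vertex 8.06 0.94 7.41
    endloop
  endfacet
  facet normal 0.6157 -0.7880 0.0000
    outer loop
      vertex 16.87 0.63 0.00
      vertex 23.82 6.06 0.00
      vertex 23.82 6.06 7.41
    endloop
  endfacet
  facet normal 0.6157 -0.7880 0.0000
    outer loop
      vertex 16.87 0.63 0.00
      vertex 23.82 6.06 7.41
      vertex 16.87 0.63 7.41
    endloop
  endfacet
  facet normal 0.9780 -0.2088 0.0000
    outer loop
      vertex 23.82 6.06 0.00
      vertex 25.66 14.68 0.00
      vertex 25.66 14.68 7.41
    endloop
  endfacet
  facet normal 0.9780 -0.2088 0.0000
    outer loop
      vertex 23.82 6.06 0.00
      vertex 25.66 14.68 7.41
      vertex 23.82 6.06 7.41
    endloop
  endfacet
endsolid part

The G0 Z moves step by Δz≈1.48 mm. Every layer's G1 loop is the same polygon, so the solid is a straight extrusion of it from z=0 to z≈7.41. Closing with flat bottom and top caps and triangulating gives 32 facets — a regular 9-sided prism (a cylinder approximated with 9 flat sides), circumscribed radius ≈ 12.9 mm, height ≈ 7.41 mm.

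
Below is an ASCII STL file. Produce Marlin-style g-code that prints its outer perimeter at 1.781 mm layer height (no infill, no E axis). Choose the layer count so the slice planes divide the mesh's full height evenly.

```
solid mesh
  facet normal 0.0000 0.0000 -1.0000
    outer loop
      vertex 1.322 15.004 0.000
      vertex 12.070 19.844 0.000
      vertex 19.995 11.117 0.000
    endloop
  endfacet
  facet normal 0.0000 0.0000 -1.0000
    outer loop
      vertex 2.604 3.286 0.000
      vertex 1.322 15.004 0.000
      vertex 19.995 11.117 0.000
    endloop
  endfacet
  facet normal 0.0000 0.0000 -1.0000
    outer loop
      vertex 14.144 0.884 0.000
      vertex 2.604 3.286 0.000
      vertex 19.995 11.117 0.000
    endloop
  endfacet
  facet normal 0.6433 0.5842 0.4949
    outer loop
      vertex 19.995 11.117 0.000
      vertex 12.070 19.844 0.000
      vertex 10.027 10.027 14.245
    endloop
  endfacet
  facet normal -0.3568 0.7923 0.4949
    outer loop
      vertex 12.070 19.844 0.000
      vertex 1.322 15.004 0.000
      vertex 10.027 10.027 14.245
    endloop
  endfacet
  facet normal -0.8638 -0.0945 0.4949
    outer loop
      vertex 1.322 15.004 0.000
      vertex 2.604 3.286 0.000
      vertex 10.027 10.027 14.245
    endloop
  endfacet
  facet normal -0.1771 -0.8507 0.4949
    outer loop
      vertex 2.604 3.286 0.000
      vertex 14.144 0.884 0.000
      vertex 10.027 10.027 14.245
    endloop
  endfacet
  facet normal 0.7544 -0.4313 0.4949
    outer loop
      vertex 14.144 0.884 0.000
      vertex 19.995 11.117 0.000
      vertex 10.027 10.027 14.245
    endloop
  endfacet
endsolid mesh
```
; perimeter-only toolpath
G21 ; units = mm
G90 ; absolute positioning
G28 ; home
; layer 1
G0 Z1.781
G0 X18.749 Y10.981
G1 X11.815 Y18.617
G1 X2.410 Y14.382
G1 X3.532 Y4.129
G1 X13.629 Y2.027
G1 X18.749 Y10.981
; layer 2
G0 Z3.561
G0 X17.503 Y10.845
G1 X11.559 Y17.390
G1 X3.498 Y13.760
G1 X4.460 Y4.971
G1 X13.115 Y3.170
G1 X17.503 Y10.845
; layer 3
G0 Z5.342
G0 X16.257 Y10.708
G1 X11.304 Y16.163
G1 X4.586 Y13.138
G1 X5.388 Y5.814
G1 X12.600 Y4.313
G1 X16.257 Y10.708
; layer 4
G0 Z7.122
G0 X15.011 Y10.572
G1 X11.049 Y14.936
G1 X5.675 Y12.515
G1 X6.316 Y6.656
G1 X12.085 Y5.455
G1 X15.011 Y10.572
; layer 5
G0 Z8.903
G0 X13.765 Y10.436
G1 X10.793 Y13.708
G1 X6.763 Y11.893
G1 X7.243 Y7.499
G1 X11.571 Y6.598
G1 X13.765 Y10.436
; layer 6
G0 Z10.684
G0 X12.519 Y10.299
G1 X10.538 Y12.481
G1 X7.851 Y11.271
G1 X8.171 Y8.342
G1 X11.056 Y7.741
G1 X12.519 Y10.299
; layer 7
G0 Z12.464
G0 X11.273 Y10.163
G1 X10.282 Y11.254
G1 X8.939 Y10.649
G1 X9.099 Y9.184
G1 X10.542 Y8.884
G1 X11.273 Y10.163
M2 ; end

The solid is a regular 5-sided pyramid, base circumscribed radius ≈ 10 mm, apex at z ≈ 14.2 mm. Slicing at Δz = 1.781 mm — 8 equal slices spanning the solid's height, so layer i sits at z = i·h/8 — gives 7 non-empty perimeters. Each is a 5-segment closed polygon; G0 lifts to the layer z and rapids to the start vertex, then G1 traces the edges. The cross-section shrinks linearly with z (the slice at the apex is degenerate and omitted).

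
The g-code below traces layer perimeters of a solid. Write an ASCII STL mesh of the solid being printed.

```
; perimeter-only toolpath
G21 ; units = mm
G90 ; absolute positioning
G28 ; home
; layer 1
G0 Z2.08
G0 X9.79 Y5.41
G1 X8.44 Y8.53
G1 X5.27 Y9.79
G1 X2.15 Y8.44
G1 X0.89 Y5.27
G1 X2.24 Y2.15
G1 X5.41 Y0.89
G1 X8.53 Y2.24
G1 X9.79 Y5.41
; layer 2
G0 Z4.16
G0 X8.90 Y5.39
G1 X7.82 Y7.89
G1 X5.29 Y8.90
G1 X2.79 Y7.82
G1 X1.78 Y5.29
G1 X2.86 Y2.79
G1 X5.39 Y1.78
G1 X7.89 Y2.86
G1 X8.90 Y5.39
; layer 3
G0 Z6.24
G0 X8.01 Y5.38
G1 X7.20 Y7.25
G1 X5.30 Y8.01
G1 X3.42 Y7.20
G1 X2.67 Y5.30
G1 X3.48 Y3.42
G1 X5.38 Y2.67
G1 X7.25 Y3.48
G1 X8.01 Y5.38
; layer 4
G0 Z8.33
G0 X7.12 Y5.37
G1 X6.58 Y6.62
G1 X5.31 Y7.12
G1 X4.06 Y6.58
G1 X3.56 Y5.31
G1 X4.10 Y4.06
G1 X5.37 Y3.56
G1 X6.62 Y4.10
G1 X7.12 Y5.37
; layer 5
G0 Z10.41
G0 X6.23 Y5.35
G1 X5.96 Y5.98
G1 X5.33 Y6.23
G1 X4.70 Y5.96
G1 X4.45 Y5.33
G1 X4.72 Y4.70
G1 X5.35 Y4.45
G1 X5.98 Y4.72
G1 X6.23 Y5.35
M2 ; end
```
solid part
  facet normal 0.0000 0.0000 -1.0000
    outer loop
      vertex 5.26 10.68 0.00
      vertex 9.06 9.17 0.00
      vertex 10.68 5.42 0.00
    endloop
  endfacet
  facet normal 0.0000 0.0000 -1.0000
    outer loop
      vertex 1.51 9.06 0.00
      vertex 5.26 10.68 0.00
      vertex 10.68 5.42 0.00
    endloop
  endfacet
  facet normal 0.0000 0.0000 -1.0000
    outer loop
      vertex 0.00 5.26 0.00
      vertex 1.51 9.06 0.00
      vertex 10.68 5.42 0.00
    endloop
  endfacet
  facet normal 0.0000 0.0000 -1.0000
    outer loop
      vertex 1.62 1.51 0.00
      vertex 0.00 5.26 0.00
      vertex 10.68 5.42 0.00
    endloop
  endfacet
  facet normal 0.0000 0.0000 -1.0000
    outer loop
      vertex 5.42 0.00 0.00
      vertex 1.62 1.51 0.00
      vertex 10.68 5.42 0.00
    endloop
  endfacet
  facet normal 0.0000 0.0000 -1.0000
    outer loop
      vertex 9.17 1.62 0.00
      vertex 5.42 0.00 0.00
      vertex 10.68 5.42 0.00
    endloop
  endfacet
  facet normal 0.8538 0.3688 0.3674
    outer loop
      vertex 10.68 5.42 0.00
      vertex 9.06 9.17 0.00
      vertex 5.34 5.34 12.49
    endloop
  endfacet
  facet normal 0.3435 0.8643 0.3673
    outer loop
      vertex 9.06 9.17 0.00
      vertex 5.26 10.68 0.00
      vertex 5.34 5.34 12.49
    endloop
  endfacet
  facet normal -0.3688 0.8538 0.3674
    outer loop
      vertex 5.26 10.68 0.00
      vertex 1.51 9.06 0.00
      vertex 5.34 5.34 12.49
    endloop
  endfacet
  facet normal -0.8643 0.3435 0.3673
    outer loop
      vertex 1.51 9.06 0.00
      vertex 0.00 5.26 0.00
      vertex 5.34 5.34 12.49
    endloop
  endfacet
  facet normal -0.8538 -0.3688 0.3674
    outer loop
      vertex 0.00 5.26 0.00
      vertex 1.62 1.51 0.00
      vertex 5.34 5.34 12.49
    endloop
  endfacet
  facet normal -0.3435 -0.8643 0.3673
    outer loop
      vertex 1.62 1.51 0.00
      vertex 5.42 0.00 0.00
      vertex 5.34 5.34 12.49
    endloop
  endfacet
  facet normal 0.3688 -0.8538 0.3674
    outer loop
      vertex 5.42 0.00 0.00
      vertex 9.17 1.62 0.00
      vertex 5.34 5.34 12.49
    endloop
  endfacet
  facet normal 0.8643 -0.3435 0.3673
    outer loop
      vertex 9.17 1.62 0.00
      vertex 10.68 5.42 0.00
      vertex 5.34 5.34 12.49
    endloop
  endfacet
endsolid part

The G0 Z moves step by Δz≈2.08 mm. The G1 loops shrink linearly with z, so the solid tapers from its base footprint up to z≈12.5. Closing with a flat bottom cap and the tapered top and triangulating gives 14 facets — a regular 8-sided pyramid, base circumscribed radius ≈ 5.34 mm, apex at z ≈ 12.5 mm.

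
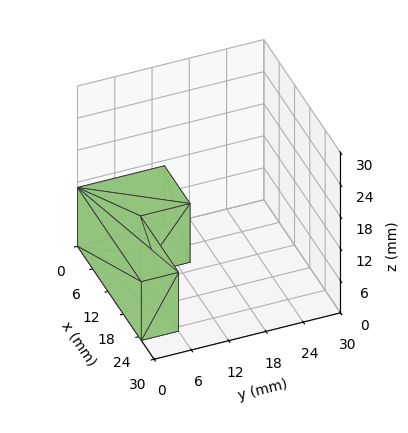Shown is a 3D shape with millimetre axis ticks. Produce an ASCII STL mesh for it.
Reading the render: the shape is an L-shaped prism: outer 25 × 14 mm, arm thicknesses ≈ 6 mm (horizontal) and 10 mm (vertical), extruded 11 mm in z (dimensions read to the nearest mm from the axis ticks). For the STL, each face is triangulated and given an outward normal.

solid part
  facet normal 0.0000 0.0000 -1.0000
    outer loop
      vertex 25.00 6.00 0.00
      vertex 25.00 0.00 0.00
      vertex 0.00 0.00 0.00
    endloop
  endfacet
  facet normal 0.0000 0.0000 -1.0000
    outer loop
      vertex 10.00 6.00 0.00
      vertex 25.00 6.00 0.00
      vertex 0.00 0.00 0.00
    endloop
  endfacet
  facet normal 0.0000 0.0000 -1.0000
    outer loop
      vertex 10.00 14.00 0.00
      vertex 10.00 6.00 0.00
      vertex 0.00 0.00 0.00
    endloop
  endfacet
  facet normal 0.0000 0.0000 -1.0000
    outer loop
      vertex 0.00 14.00 0.00
      vertex 10.00 14.00 0.00
      vertex 0.00 0.00 0.00
    endloop
  endfacet
  facet normal 0.0000 0.0000 1.0000
    outer loop
      vertex 0.00 0.00 11.00
      vertex 25.00 0.00 11.00
      vertex 25.00 6.00 11.00
    endloop
  endfacet
  facet normal 0.0000 0.0000 1.0000
    outer loop
      vertex 0.00 0.00 11.00
      vertex 25.00 6.00 11.00
      vertex 10.00 6.00 11.00
    endloop
  endfacet
  facet normal 0.0000 0.0000 1.0000
    outer loop
      vertex 0.00 0.00 11.00
      vertex 10.00 6.00 11.00
      vertex 10.00 14.00 11.00
    endloop
  endfacet
  facet normal 0.0000 0.0000 1.0000
    outer loop
      vertex 0.00 0.00 11.00
      vertex 10.00 14.00 11.00
      vertex 0.00 14.00 11.00
    endloop
  endfacet
  facet normal 0.0000 -1.0000 0.0000
    outer loop
      vertex 0.00 0.00 0.00
      vertex 25.00 0.00 0.00
      vertex 25.00 0.00 11.00
    endloop
  endfacet
  facet normal 0.0000 -1.0000 0.0000
    outer loop
      vertex 0.00 0.00 0.00
      vertex 25.00 0.00 11.00
      vertex 0.00 0.00 11.00
    endloop
  endfacet
  facet normal 1.0000 0.0000 0.0000
    outer loop
      vertex 25.00 0.00 0.00
      vertex 25.00 6.00 0.00
      vertex 25.00 6.00 11.00
    endloop
  endfacet
  facet normal 1.0000 0.0000 0.0000
    outer loop
      vertex 25.00 0.00 0.00
      vertex 25.00 6.00 11.00
      vertex 25.00 0.00 11.00
    endloop
  endfacet
  facet normal 0.0000 1.0000 0.0000
    outer loop
      vertex 25.00 6.00 0.00
      vertex 10.00 6.00 0.00
      vertex 10.00 6.00 11.00
    endloop
  endfacet
  facet normal 0.0000 1.0000 0.0000
    outer loop
      vertex 25.00 6.00 0.00
      vertex 10.00 6.00 11.00
      vertex 25.00 6.00 11.00
    endloop
  endfacet
  facet normal 1.0000 0.0000 0.0000
    outer loop
      vertex 10.00 6.00 0.00
      vertex 10.00 14.00 0.00
      vertex 10.00 14.00 11.00
    endloop
  endfacet
  facet normal 1.0000 0.0000 0.0000
    outer loop
      vertex 10.00 6.00 0.00
      vertex 10.00 14.00 11.00
      vertex 10.00 6.00 11.00
    endloop
  endfacet
  facet normal 0.0000 1.0000 0.0000
    outer loop
      vertex 10.00 14.00 0.00
      vertex 0.00 14.00 0.00
      vertex 0.00 14.00 11.00
    endloop
  endfacet
  facet normal 0.0000 1.0000 0.0000
    outer loop
      vertex 10.00 14.00 0.00
      vertex 0.00 14.00 11.00
      vertex 10.00 14.00 11.00
    endloop
  endfacet
  facet normal -1.0000 0.0000 0.0000
    outer loop
      vertex 0.00 14.00 0.00
      vertex 0.00 0.00 0.00
      vertex 0.00 0.00 11.00
    endloop
  endfacet
  facet normal -1.0000 0.0000 0.0000
    outer loop
      vertex 0.00 14.00 0.00
      vertex 0.00 0.00 11.00
      vertex 0.00 14.00 11.00
    endloop
  endfacet
endsolid part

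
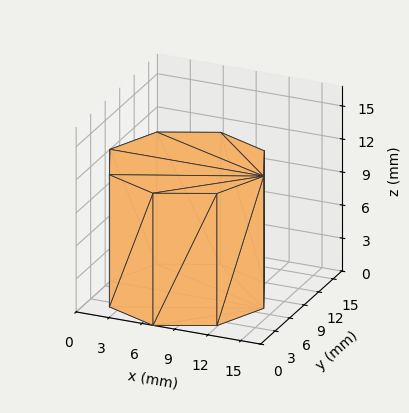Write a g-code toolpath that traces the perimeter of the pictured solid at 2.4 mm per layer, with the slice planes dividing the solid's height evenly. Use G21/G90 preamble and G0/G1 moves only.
Reading the render: the shape is a regular 8-sided prism (a cylinder approximated with 8 flat sides), circumscribed radius ≈ 7 mm, height ≈ 12 mm (dimensions read to the nearest mm from the axis ticks). For the g-code, the solid's height is divided into equal slices at the stated Δz and each level perimeter traced with G1 moves after a G0 lift.

; perimeter-only toolpath
G21 ; units = mm
G90 ; absolute positioning
G28 ; home
; layer 1
G0 Z2.4
G0 X14.0 Y7.0
G1 X11.9 Y11.9
G1 X7.0 Y14.0
G1 X2.1 Y11.9
G1 X0.0 Y7.0
G1 X2.1 Y2.1
G1 X7.0 Y0.0
G1 X11.9 Y2.1
G1 X14.0 Y7.0
; layer 2
G0 Z4.8
G0 X14.0 Y7.0
G1 X11.9 Y11.9
G1 X7.0 Y14.0
G1 X2.1 Y11.9
G1 X0.0 Y7.0
G1 X2.1 Y2.1
G1 X7.0 Y0.0
G1 X11.9 Y2.1
G1 X14.0 Y7.0
; layer 3
G0 Z7.2
G0 X14.0 Y7.0
G1 X11.9 Y11.9
G1 X7.0 Y14.0
G1 X2.1 Y11.9
G1 X0.0 Y7.0
G1 X2.1 Y2.1
G1 X7.0 Y0.0
G1 X11.9 Y2.1
G1 X14.0 Y7.0
; layer 4
G0 Z9.6
G0 X14.0 Y7.0
G1 X11.9 Y11.9
G1 X7.0 Y14.0
G1 X2.1 Y11.9
G1 X0.0 Y7.0
G1 X2.1 Y2.1
G1 X7.0 Y0.0
G1 X11.9 Y2.1
G1 X14.0 Y7.0
; layer 5
G0 Z12.0
G0 X14.0 Y7.0
G1 X11.9 Y11.9
G1 X7.0 Y14.0
G1 X2.1 Y11.9
G1 X0.0 Y7.0
G1 X2.1 Y2.1
G1 X7.0 Y0.0
G1 X11.9 Y2.1
G1 X14.0 Y7.0
M2 ; end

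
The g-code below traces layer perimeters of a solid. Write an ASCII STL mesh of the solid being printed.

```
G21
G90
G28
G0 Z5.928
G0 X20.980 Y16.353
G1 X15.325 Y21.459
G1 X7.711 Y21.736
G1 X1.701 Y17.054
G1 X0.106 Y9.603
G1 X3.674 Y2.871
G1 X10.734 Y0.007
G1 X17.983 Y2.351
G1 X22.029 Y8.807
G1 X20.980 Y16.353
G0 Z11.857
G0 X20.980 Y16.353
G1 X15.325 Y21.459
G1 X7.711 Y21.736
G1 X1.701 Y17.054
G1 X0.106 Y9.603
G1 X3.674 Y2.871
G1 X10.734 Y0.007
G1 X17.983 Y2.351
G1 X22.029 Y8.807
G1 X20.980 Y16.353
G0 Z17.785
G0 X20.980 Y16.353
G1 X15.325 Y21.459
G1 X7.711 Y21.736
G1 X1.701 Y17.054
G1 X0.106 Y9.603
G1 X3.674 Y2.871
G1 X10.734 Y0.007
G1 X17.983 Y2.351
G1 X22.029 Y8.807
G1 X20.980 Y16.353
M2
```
solid part
  facet normal 0.0000 0.0000 -1.0000
    outer loop
      vertex 7.711 21.736 0.000
      vertex 15.325 21.459 0.000
      vertex 20.980 16.353 0.000
    endloop
  endfacet
  facet normal 0.0000 0.0000 -1.0000
    outer loop
      vertex 1.701 17.054 0.000
      vertex 7.711 21.736 0.000
      vertex 20.980 16.353 0.000
    endloop
  endfacet
  facet normal 0.0000 0.0000 -1.0000
    outer loop
      vertex 0.106 9.603 0.000
      vertex 1.701 17.054 0.000
      vertex 20.980 16.353 0.000
    endloop
  endfacet
  facet normal 0.0000 0.0000 -1.0000
    outer loop
      vertex 3.674 2.871 0.000
      vertex 0.106 9.603 0.000
      vertex 20.980 16.353 0.000
    endloop
  endfacet
  facet normal 0.0000 0.0000 -1.0000
    outer loop
      vertex 10.734 0.007 0.000
      vertex 3.674 2.871 0.000
      vertex 20.980 16.353 0.000
    endloop
  endfacet
  facet normal 0.0000 0.0000 -1.0000
    outer loop
      vertex 17.983 2.351 0.000
      vertex 10.734 0.007 0.000
      vertex 20.980 16.353 0.000
    endloop
  endfacet
  facet normal 0.0000 0.0000 -1.0000
    outer loop
      vertex 22.029 8.807 0.000
      vertex 17.983 2.351 0.000
      vertex 20.980 16.353 0.000
    endloop
  endfacet
  facet normal 0.0000 0.0000 1.0000
    outer loop
      vertex 20.980 16.353 17.785
      vertex 15.325 21.459 17.785
      vertex 7.711 21.736 17.785
    endloop
  endfacet
  facet normal 0.0000 0.0000 1.0000
    outer loop
      vertex 20.980 16.353 17.785
      vertex 7.711 21.736 17.785
      vertex 1.701 17.054 17.785
    endloop
  endfacet
  facet normal 0.0000 0.0000 1.0000
    outer loop
      vertex 20.980 16.353 17.785
      vertex 1.701 17.054 17.785
      vertex 0.106 9.603 17.785
    endloop
  endfacet
  facet normal 0.0000 0.0000 1.0000
    outer loop
      vertex 20.980 16.353 17.785
      vertex 0.106 9.603 17.785
      vertex 3.674 2.871 17.785
    endloop
  endfacet
  facet normal 0.0000 0.0000 1.0000
    outer loop
      vertex 20.980 16.353 17.785
      vertex 3.674 2.871 17.785
      vertex 10.734 0.007 17.785
    endloop
  endfacet
  facet normal 0.0000 0.0000 1.0000
    outer loop
      vertex 20.980 16.353 17.785
      vertex 10.734 0.007 17.785
      vertex 17.983 2.351 17.785
    endloop
  endfacet
  facet normal 0.0000 0.0000 1.0000
    outer loop
      vertex 20.980 16.353 17.785
      vertex 17.983 2.351 17.785
      vertex 22.029 8.807 17.785
    endloop
  endfacet
  facet normal 0.6702 0.7422 0.0000
    outer loop
      vertex 20.980 16.353 0.000
      vertex 15.325 21.459 0.000
      vertex 15.325 21.459 17.785
    endloop
  endfacet
  facet normal 0.6702 0.7422 0.0000
    outer loop
      vertex 20.980 16.353 0.000
      vertex 15.325 21.459 17.785
      vertex 20.980 16.353 17.785
    endloop
  endfacet
  facet normal 0.0364 0.9993 0.0000
    outer loop
      vertex 15.325 21.459 0.000
      vertex 7.711 21.736 0.000
      vertex 7.711 21.736 17.785
    endloop
  endfacet
  facet normal 0.0364 0.9993 0.0000
    outer loop
      vertex 15.325 21.459 0.000
      vertex 7.711 21.736 17.785
      vertex 15.325 21.459 17.785
    endloop
  endfacet
  facet normal -0.6146 0.7889 0.0000
    outer loop
      vertex 7.711 21.736 0.000
      vertex 1.701 17.054 0.000
      vertex 1.701 17.054 17.785
    endloop
  endfacet
  facet normal -0.6146 0.7889 0.0000
    outer loop
      vertex 7.711 21.736 0.000
      vertex 1.701 17.054 17.785
      vertex 7.711 21.736 17.785
    endloop
  endfacet
  facet normal -0.9778 0.2093 0.0000
    outer loop
      vertex 1.701 17.054 0.000
      vertex 0.106 9.603 0.000
      vertex 0.106 9.603 17.785
    endloop
  endfacet
  facet normal -0.9778 0.2093 0.0000
    outer loop
      vertex 1.701 17.054 0.000
      vertex 0.106 9.603 17.785
      vertex 1.701 17.054 17.785
    endloop
  endfacet
  facet normal -0.8836 -0.4683 0.0000
    outer loop
      vertex 0.106 9.603 0.000
      vertex 3.674 2.871 0.000
      vertex 3.674 2.871 17.785
    endloop
  endfacet
  facet normal -0.8836 -0.4683 0.0000
    outer loop
      vertex 0.106 9.603 0.000
      vertex 3.674 2.871 17.785
      vertex 0.106 9.603 17.785
    endloop
  endfacet
  facet normal -0.3759 -0.9267 0.0000
    outer loop
      vertex 3.674 2.871 0.000
      vertex 10.734 0.007 0.000
      vertex 10.734 0.007 17.785
    endloop
  endfacet
  facet normal -0.3759 -0.9267 0.0000
    outer loop
      vertex 3.674 2.871 0.000
      vertex 10.734 0.007 17.785
      vertex 3.674 2.871 17.785
    endloop
  endfacet
  facet normal 0.3077 -0.9515 0.0000
    outer loop
      vertex 10.734 0.007 0.000
      vertex 17.983 2.351 0.000
      vertex 17.983 2.351 17.785
    endloop
  endfacet
  facet normal 0.3077 -0.9515 0.0000
    outer loop
      vertex 10.734 0.007 0.000
      vertex 17.983 2.351 17.785
      vertex 10.734 0.007 17.785
    endloop
  endfacet
  facet normal 0.8473 -0.5310 0.0000
    outer loop
      vertex 17.983 2.351 0.000
      vertex 22.029 8.807 0.000
      vertex 22.029 8.807 17.785
    endloop
  endfacet
  facet normal 0.8473 -0.5310 0.0000
    outer loop
      vertex 17.983 2.351 0.000
      vertex 22.029 8.807 17.785
      vertex 17.983 2.351 17.785
    endloop
  endfacet
  facet normal 0.9905 0.1377 0.0000
    outer loop
      vertex 22.029 8.807 0.000
      vertex 20.980 16.353 0.000
      vertex 20.980 16.353 17.785
    endloop
  endfacet
  facet normal 0.9905 0.1377 0.0000
    outer loop
      vertex 22.029 8.807 0.000
      vertex 20.980 16.353 17.785
      vertex 22.029 8.807 17.785
    endloop
  endfacet
endsolid part

The G0 Z moves step by Δz≈5.928 mm. Every layer's G1 loop is the same polygon, so the solid is a straight extrusion of it from z=0 to z≈17.8. Closing with flat bottom and top caps and triangulating gives 32 facets — a regular 9-sided prism (a cylinder approximated with 9 flat sides), circumscribed radius ≈ 11.1 mm, height ≈ 17.8 mm.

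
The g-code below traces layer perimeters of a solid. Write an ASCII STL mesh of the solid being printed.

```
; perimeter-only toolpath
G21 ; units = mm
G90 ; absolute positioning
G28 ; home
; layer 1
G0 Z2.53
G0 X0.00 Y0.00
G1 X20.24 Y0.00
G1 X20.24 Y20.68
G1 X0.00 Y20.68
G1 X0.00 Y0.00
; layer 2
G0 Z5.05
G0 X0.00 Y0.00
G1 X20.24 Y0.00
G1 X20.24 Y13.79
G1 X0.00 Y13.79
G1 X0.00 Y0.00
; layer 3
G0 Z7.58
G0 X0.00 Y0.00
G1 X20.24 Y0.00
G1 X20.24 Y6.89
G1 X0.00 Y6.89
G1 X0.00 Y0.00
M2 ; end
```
solid part
  facet normal 0.0000 0.0000 -1.0000
    outer loop
      vertex 20.24 27.57 0.00
      vertex 20.24 0.00 0.00
      vertex 0.00 0.00 0.00
    endloop
  endfacet
  facet normal 0.0000 0.0000 -1.0000
    outer loop
      vertex 0.00 27.57 0.00
      vertex 20.24 27.57 0.00
      vertex 0.00 0.00 0.00
    endloop
  endfacet
  facet normal 0.0000 -1.0000 0.0000
    outer loop
      vertex 0.00 0.00 0.00
      vertex 20.24 0.00 0.00
      vertex 20.24 0.00 10.11
    endloop
  endfacet
  facet normal 0.0000 -1.0000 0.0000
    outer loop
      vertex 0.00 0.00 0.00
      vertex 20.24 0.00 10.11
      vertex 0.00 0.00 10.11
    endloop
  endfacet
  facet normal 0.0000 0.3443 0.9389
    outer loop
      vertex 0.00 0.00 10.11
      vertex 20.24 0.00 10.11
      vertex 20.24 27.57 0.00
    endloop
  endfacet
  facet normal 0.0000 0.3443 0.9389
    outer loop
      vertex 0.00 0.00 10.11
      vertex 20.24 27.57 0.00
      vertex 0.00 27.57 0.00
    endloop
  endfacet
  facet normal -1.0000 0.0000 0.0000
    outer loop
      vertex 0.00 0.00 10.11
      vertex 0.00 27.57 0.00
      vertex 0.00 0.00 0.00
    endloop
  endfacet
  facet normal 1.0000 0.0000 0.0000
    outer loop
      vertex 20.24 0.00 0.00
      vertex 20.24 27.57 0.00
      vertex 20.24 0.00 10.11
    endloop
  endfacet
endsolid part

The G0 Z moves step by Δz≈2.53 mm. The G1 loops shrink linearly with z, so the solid tapers from its base footprint up to z≈10.1. Closing with a flat bottom cap and the tapered top and triangulating gives 8 facets — a wedge (ramp): 20.2 × 27.6 mm base, rising to 10.1 mm along the y=0 edge and sloping linearly to z=0 at y=27.6.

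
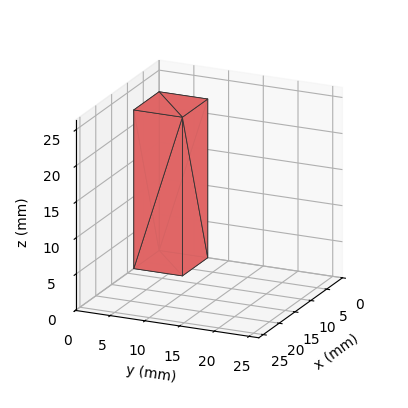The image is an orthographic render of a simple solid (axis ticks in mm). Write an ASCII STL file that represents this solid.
Reading the render: the shape is a rectangular box, roughly 8 × 7 mm footprint and 22 mm tall (dimensions read to the nearest mm from the axis ticks). For the STL, each face is triangulated and given an outward normal.

solid part
  facet normal 0.0000 0.0000 -1.0000
    outer loop
      vertex 8.000 7.000 0.000
      vertex 8.000 0.000 0.000
      vertex 0.000 0.000 0.000
    endloop
  endfacet
  facet normal 0.0000 0.0000 -1.0000
    outer loop
      vertex 0.000 7.000 0.000
      vertex 8.000 7.000 0.000
      vertex 0.000 0.000 0.000
    endloop
  endfacet
  facet normal 0.0000 0.0000 1.0000
    outer loop
      vertex 0.000 0.000 22.000
      vertex 8.000 0.000 22.000
      vertex 8.000 7.000 22.000
    endloop
  endfacet
  facet normal 0.0000 0.0000 1.0000
    outer loop
      vertex 0.000 0.000 22.000
      vertex 8.000 7.000 22.000
      vertex 0.000 7.000 22.000
    endloop
  endfacet
  facet normal 0.0000 -1.0000 0.0000
    outer loop
      vertex 0.000 0.000 0.000
      vertex 8.000 0.000 0.000
      vertex 8.000 0.000 22.000
    endloop
  endfacet
  facet normal 0.0000 -1.0000 0.0000
    outer loop
      vertex 0.000 0.000 0.000
      vertex 8.000 0.000 22.000
      vertex 0.000 0.000 22.000
    endloop
  endfacet
  facet normal 0.0000 1.0000 0.0000
    outer loop
      vertex 8.000 7.000 22.000
      vertex 8.000 7.000 0.000
      vertex 0.000 7.000 0.000
    endloop
  endfacet
  facet normal 0.0000 1.0000 0.0000
    outer loop
      vertex 0.000 7.000 22.000
      vertex 8.000 7.000 22.000
      vertex 0.000 7.000 0.000
    endloop
  endfacet
  facet normal -1.0000 0.0000 0.0000
    outer loop
      vertex 0.000 7.000 22.000
      vertex 0.000 7.000 0.000
      vertex 0.000 0.000 0.000
    endloop
  endfacet
  facet normal -1.0000 0.0000 0.0000
    outer loop
      vertex 0.000 0.000 22.000
      vertex 0.000 7.000 22.000
      vertex 0.000 0.000 0.000
    endloop
  endfacet
  facet normal 1.0000 0.0000 0.0000
    outer loop
      vertex 8.000 0.000 0.000
      vertex 8.000 7.000 0.000
      vertex 8.000 7.000 22.000
    endloop
  endfacet
  facet normal 1.0000 0.0000 0.0000
    outer loop
      vertex 8.000 0.000 0.000
      vertex 8.000 7.000 22.000
      vertex 8.000 0.000 22.000
    endloop
  endfacet
endsolid part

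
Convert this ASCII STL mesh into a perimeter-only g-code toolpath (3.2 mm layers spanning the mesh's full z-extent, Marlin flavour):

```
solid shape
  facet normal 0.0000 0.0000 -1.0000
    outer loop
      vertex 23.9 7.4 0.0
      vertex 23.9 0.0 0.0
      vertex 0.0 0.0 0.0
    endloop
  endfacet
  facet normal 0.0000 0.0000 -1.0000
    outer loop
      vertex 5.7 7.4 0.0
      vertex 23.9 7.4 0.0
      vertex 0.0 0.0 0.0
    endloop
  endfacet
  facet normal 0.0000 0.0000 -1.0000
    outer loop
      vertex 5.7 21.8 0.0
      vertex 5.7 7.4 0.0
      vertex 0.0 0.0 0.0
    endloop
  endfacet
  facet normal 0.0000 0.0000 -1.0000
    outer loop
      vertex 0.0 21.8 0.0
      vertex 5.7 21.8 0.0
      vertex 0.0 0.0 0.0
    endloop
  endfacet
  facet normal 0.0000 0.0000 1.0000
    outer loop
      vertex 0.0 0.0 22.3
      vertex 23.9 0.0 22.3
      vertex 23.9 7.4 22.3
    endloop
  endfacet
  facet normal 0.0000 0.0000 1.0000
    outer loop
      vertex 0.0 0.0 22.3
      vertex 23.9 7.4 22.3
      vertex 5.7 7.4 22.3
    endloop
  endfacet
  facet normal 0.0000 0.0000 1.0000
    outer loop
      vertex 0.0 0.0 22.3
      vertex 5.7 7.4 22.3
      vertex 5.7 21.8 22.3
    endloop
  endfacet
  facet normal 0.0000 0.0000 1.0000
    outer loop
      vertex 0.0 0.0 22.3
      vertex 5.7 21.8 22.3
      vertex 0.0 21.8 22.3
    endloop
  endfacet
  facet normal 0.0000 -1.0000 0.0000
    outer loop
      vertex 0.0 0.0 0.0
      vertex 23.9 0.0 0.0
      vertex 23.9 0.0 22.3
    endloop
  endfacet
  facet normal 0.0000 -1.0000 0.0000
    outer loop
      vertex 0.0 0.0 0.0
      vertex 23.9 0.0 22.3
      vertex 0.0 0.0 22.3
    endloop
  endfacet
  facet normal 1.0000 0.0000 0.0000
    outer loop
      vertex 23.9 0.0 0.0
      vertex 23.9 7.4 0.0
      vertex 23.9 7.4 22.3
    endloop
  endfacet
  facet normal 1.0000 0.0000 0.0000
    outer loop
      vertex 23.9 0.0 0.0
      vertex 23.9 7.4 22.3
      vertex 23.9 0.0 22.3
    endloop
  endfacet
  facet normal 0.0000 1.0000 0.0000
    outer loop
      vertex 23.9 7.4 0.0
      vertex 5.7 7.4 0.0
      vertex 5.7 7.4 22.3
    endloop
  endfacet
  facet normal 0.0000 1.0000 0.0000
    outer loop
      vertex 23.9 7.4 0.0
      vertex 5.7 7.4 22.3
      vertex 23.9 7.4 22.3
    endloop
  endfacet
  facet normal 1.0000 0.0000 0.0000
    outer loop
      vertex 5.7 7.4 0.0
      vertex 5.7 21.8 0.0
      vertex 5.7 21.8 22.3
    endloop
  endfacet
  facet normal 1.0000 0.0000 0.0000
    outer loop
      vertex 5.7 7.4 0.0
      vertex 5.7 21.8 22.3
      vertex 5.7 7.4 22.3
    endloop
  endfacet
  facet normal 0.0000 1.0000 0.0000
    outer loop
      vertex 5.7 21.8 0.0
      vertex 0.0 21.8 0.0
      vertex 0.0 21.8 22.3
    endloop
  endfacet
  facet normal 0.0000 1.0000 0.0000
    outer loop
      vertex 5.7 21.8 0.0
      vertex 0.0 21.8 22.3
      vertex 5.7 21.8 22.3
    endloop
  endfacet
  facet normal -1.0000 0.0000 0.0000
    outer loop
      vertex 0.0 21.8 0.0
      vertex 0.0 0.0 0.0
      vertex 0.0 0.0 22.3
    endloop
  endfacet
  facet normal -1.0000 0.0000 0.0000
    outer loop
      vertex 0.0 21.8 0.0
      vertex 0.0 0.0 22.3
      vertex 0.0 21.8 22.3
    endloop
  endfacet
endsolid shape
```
; perimeter-only toolpath
G21 ; units = mm
G90 ; absolute positioning
G28 ; home
; layer 1
G0 Z3.2
G0 X0.0 Y0.0
G1 X23.9 Y0.0
G1 X23.9 Y7.4
G1 X5.7 Y7.4
G1 X5.7 Y21.8
G1 X0.0 Y21.8
G1 X0.0 Y0.0
; layer 2
G0 Z6.4
G0 X0.0 Y0.0
G1 X23.9 Y0.0
G1 X23.9 Y7.4
G1 X5.7 Y7.4
G1 X5.7 Y21.8
G1 X0.0 Y21.8
G1 X0.0 Y0.0
; layer 3
G0 Z9.6
G0 X0.0 Y0.0
G1 X23.9 Y0.0
G1 X23.9 Y7.4
G1 X5.7 Y7.4
G1 X5.7 Y21.8
G1 X0.0 Y21.8
G1 X0.0 Y0.0
; layer 4
G0 Z12.7
G0 X0.0 Y0.0
G1 X23.9 Y0.0
G1 X23.9 Y7.4
G1 X5.7 Y7.4
G1 X5.7 Y21.8
G1 X0.0 Y21.8
G1 X0.0 Y0.0
; layer 5
G0 Z15.9
G0 X0.0 Y0.0
G1 X23.9 Y0.0
G1 X23.9 Y7.4
G1 X5.7 Y7.4
G1 X5.7 Y21.8
G1 X0.0 Y21.8
G1 X0.0 Y0.0
; layer 6
G0 Z19.1
G0 X0.0 Y0.0
G1 X23.9 Y0.0
G1 X23.9 Y7.4
G1 X5.7 Y7.4
G1 X5.7 Y21.8
G1 X0.0 Y21.8
G1 X0.0 Y0.0
; layer 7
G0 Z22.3
G0 X0.0 Y0.0
G1 X23.9 Y0.0
G1 X23.9 Y7.4
G1 X5.7 Y7.4
G1 X5.7 Y21.8
G1 X0.0 Y21.8
G1 X0.0 Y0.0
M2 ; end

The solid is an L-shaped prism: outer 23.9 × 21.8 mm, arm thicknesses ≈ 7.4 mm (horizontal) and 5.7 mm (vertical), extruded 22.3 mm in z. Slicing at Δz = 3.2 mm — 7 equal slices spanning the solid's height, so layer i sits at z = i·h/7 — gives 7 non-empty perimeters. Each is a 6-segment closed polygon; G0 lifts to the layer z and rapids to the start vertex, then G1 traces the edges.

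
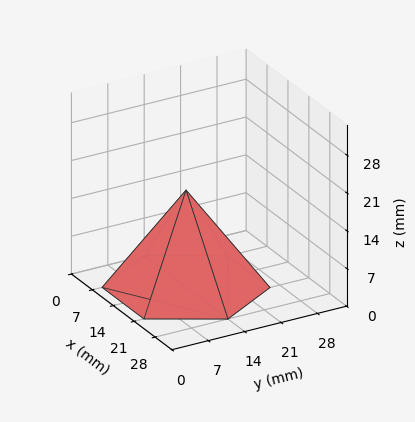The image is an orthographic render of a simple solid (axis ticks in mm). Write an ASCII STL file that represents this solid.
Reading the render: the shape is a regular 6-sided pyramid, base circumscribed radius ≈ 14 mm, apex at z ≈ 18 mm (dimensions read to the nearest mm from the axis ticks). For the STL, each face is triangulated and given an outward normal.

solid part
  facet normal 0.0000 0.0000 -1.0000
    outer loop
      vertex 7.00 26.12 0.00
      vertex 21.00 26.12 0.00
      vertex 28.00 14.00 0.00
    endloop
  endfacet
  facet normal 0.0000 0.0000 -1.0000
    outer loop
      vertex 0.00 14.00 0.00
      vertex 7.00 26.12 0.00
      vertex 28.00 14.00 0.00
    endloop
  endfacet
  facet normal 0.0000 0.0000 -1.0000
    outer loop
      vertex 7.00 1.88 0.00
      vertex 0.00 14.00 0.00
      vertex 28.00 14.00 0.00
    endloop
  endfacet
  facet normal 0.0000 0.0000 -1.0000
    outer loop
      vertex 21.00 1.88 0.00
      vertex 7.00 1.88 0.00
      vertex 28.00 14.00 0.00
    endloop
  endfacet
  facet normal 0.7182 0.4148 0.5586
    outer loop
      vertex 28.00 14.00 0.00
      vertex 21.00 26.12 0.00
      vertex 14.00 14.00 18.00
    endloop
  endfacet
  facet normal 0.0000 0.8295 0.5585
    outer loop
      vertex 21.00 26.12 0.00
      vertex 7.00 26.12 0.00
      vertex 14.00 14.00 18.00
    endloop
  endfacet
  facet normal -0.7182 0.4148 0.5586
    outer loop
      vertex 7.00 26.12 0.00
      vertex 0.00 14.00 0.00
      vertex 14.00 14.00 18.00
    endloop
  endfacet
  facet normal -0.7182 -0.4148 0.5586
    outer loop
      vertex 0.00 14.00 0.00
      vertex 7.00 1.88 0.00
      vertex 14.00 14.00 18.00
    endloop
  endfacet
  facet normal 0.0000 -0.8295 0.5585
    outer loop
      vertex 7.00 1.88 0.00
      vertex 21.00 1.88 0.00
      vertex 14.00 14.00 18.00
    endloop
  endfacet
  facet normal 0.7182 -0.4148 0.5586
    outer loop
      vertex 21.00 1.88 0.00
      vertex 28.00 14.00 0.00
      vertex 14.00 14.00 18.00
    endloop
  endfacet
endsolid part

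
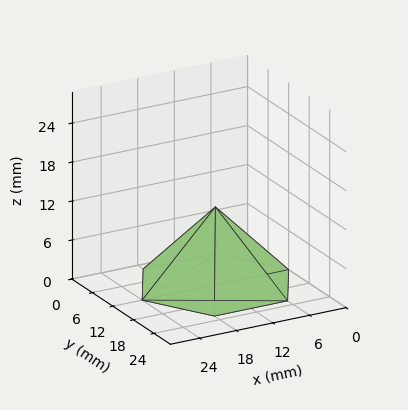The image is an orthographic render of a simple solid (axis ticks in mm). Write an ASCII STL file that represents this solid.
Reading the render: the shape is a regular 6-sided pyramid, base circumscribed radius ≈ 12 mm, apex at z ≈ 12 mm (dimensions read to the nearest mm from the axis ticks). For the STL, each face is triangulated and given an outward normal.

solid part
  facet normal 0.0000 0.0000 -1.0000
    outer loop
      vertex 6.0 22.4 0.0
      vertex 18.0 22.4 0.0
      vertex 24.0 12.0 0.0
    endloop
  endfacet
  facet normal 0.0000 0.0000 -1.0000
    outer loop
      vertex 0.0 12.0 0.0
      vertex 6.0 22.4 0.0
      vertex 24.0 12.0 0.0
    endloop
  endfacet
  facet normal 0.0000 0.0000 -1.0000
    outer loop
      vertex 6.0 1.6 0.0
      vertex 0.0 12.0 0.0
      vertex 24.0 12.0 0.0
    endloop
  endfacet
  facet normal 0.0000 0.0000 -1.0000
    outer loop
      vertex 18.0 1.6 0.0
      vertex 6.0 1.6 0.0
      vertex 24.0 12.0 0.0
    endloop
  endfacet
  facet normal 0.6547 0.3777 0.6547
    outer loop
      vertex 24.0 12.0 0.0
      vertex 18.0 22.4 0.0
      vertex 12.0 12.0 12.0
    endloop
  endfacet
  facet normal 0.0000 0.7557 0.6549
    outer loop
      vertex 18.0 22.4 0.0
      vertex 6.0 22.4 0.0
      vertex 12.0 12.0 12.0
    endloop
  endfacet
  facet normal -0.6547 0.3777 0.6547
    outer loop
      vertex 6.0 22.4 0.0
      vertex 0.0 12.0 0.0
      vertex 12.0 12.0 12.0
    endloop
  endfacet
  facet normal -0.6547 -0.3777 0.6547
    outer loop
      vertex 0.0 12.0 0.0
      vertex 6.0 1.6 0.0
      vertex 12.0 12.0 12.0
    endloop
  endfacet
  facet normal 0.0000 -0.7557 0.6549
    outer loop
      vertex 6.0 1.6 0.0
      vertex 18.0 1.6 0.0
      vertex 12.0 12.0 12.0
    endloop
  endfacet
  facet normal 0.6547 -0.3777 0.6547
    outer loop
      vertex 18.0 1.6 0.0
      vertex 24.0 12.0 0.0
      vertex 12.0 12.0 12.0
    endloop
  endfacet
endsolid part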